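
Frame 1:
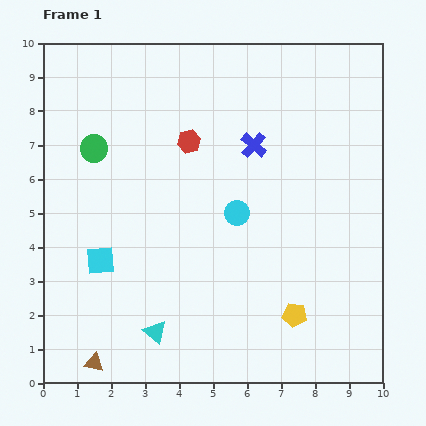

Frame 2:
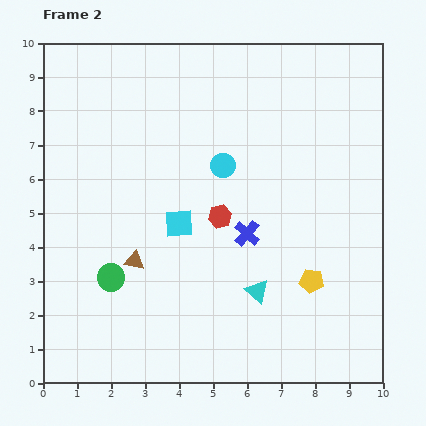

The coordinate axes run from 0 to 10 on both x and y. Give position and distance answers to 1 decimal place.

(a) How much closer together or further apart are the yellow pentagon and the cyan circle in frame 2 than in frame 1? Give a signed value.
+0.9

Distance in frame 1: 3.4. Distance in frame 2: 4.3.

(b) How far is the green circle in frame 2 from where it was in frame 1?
3.8

The green circle moved from (1.5, 6.9) to (2.0, 3.1), a distance of √(0.5² + 3.8²) ≈ 3.8.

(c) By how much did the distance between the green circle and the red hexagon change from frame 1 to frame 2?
+0.9

Distance in frame 1: 2.8. Distance in frame 2: 3.7.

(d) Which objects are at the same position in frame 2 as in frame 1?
none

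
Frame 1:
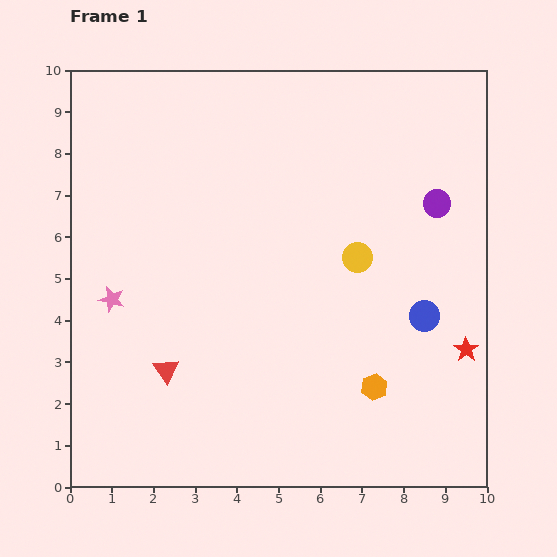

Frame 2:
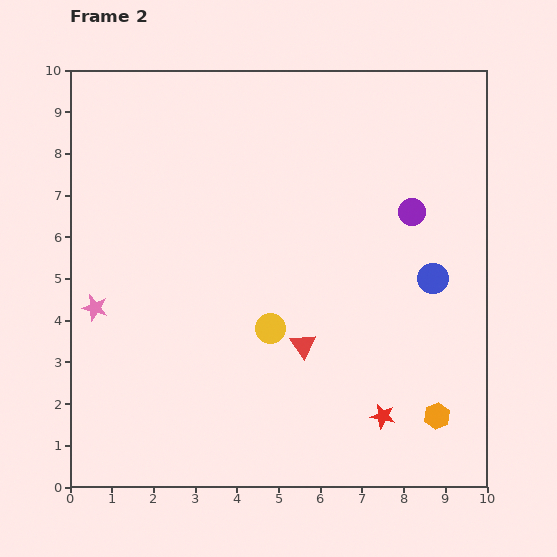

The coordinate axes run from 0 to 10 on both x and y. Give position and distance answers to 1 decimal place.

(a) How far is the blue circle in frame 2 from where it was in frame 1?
0.9

The blue circle moved from (8.5, 4.1) to (8.7, 5.0), a distance of √(0.2² + 0.9²) ≈ 0.9.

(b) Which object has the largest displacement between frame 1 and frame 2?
the red triangle

(moved 3.4; next 2.7)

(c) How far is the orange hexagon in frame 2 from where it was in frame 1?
1.7

The orange hexagon moved from (7.3, 2.4) to (8.8, 1.7), a distance of √(1.5² + 0.7²) ≈ 1.7.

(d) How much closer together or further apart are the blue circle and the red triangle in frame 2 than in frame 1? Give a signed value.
-2.8

Distance in frame 1: 6.3. Distance in frame 2: 3.5.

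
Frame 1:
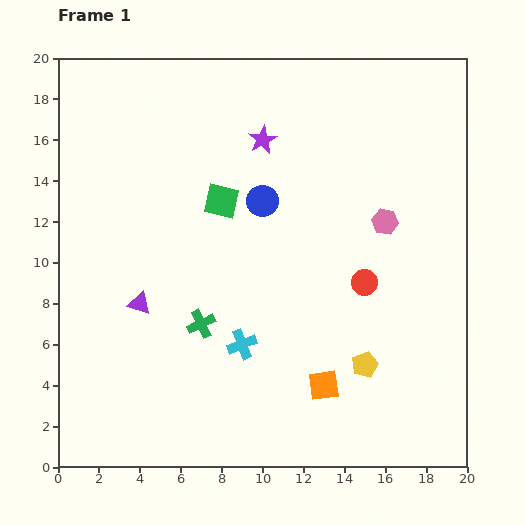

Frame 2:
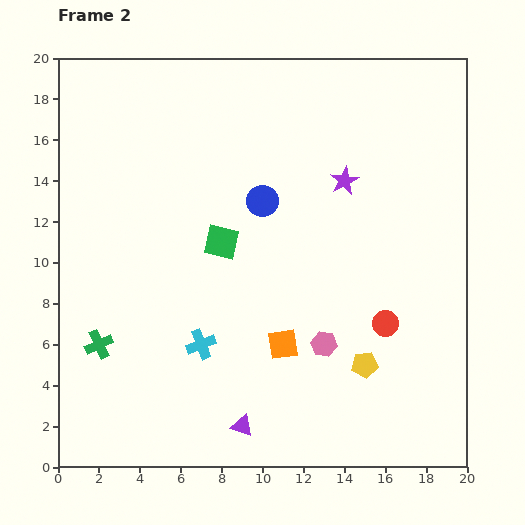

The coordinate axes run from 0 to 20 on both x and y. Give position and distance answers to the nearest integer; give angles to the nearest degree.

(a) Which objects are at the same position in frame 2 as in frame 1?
the yellow pentagon, the blue circle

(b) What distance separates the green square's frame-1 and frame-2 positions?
2

The green square moved from (8, 13) to (8, 11), a distance of √(0² + 2²) ≈ 2.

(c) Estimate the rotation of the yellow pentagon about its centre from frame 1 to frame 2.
16° clockwise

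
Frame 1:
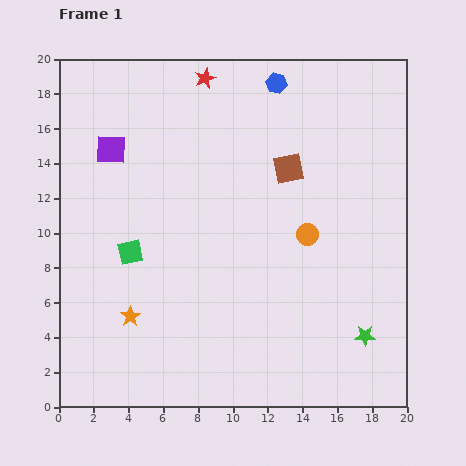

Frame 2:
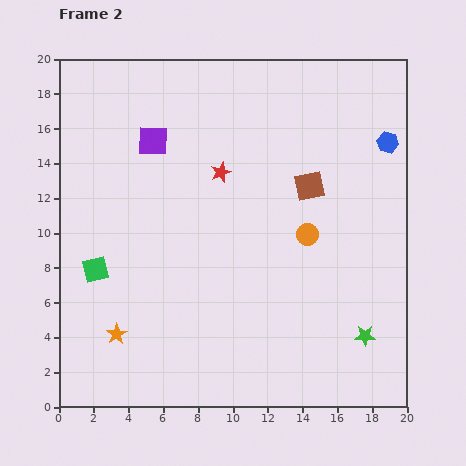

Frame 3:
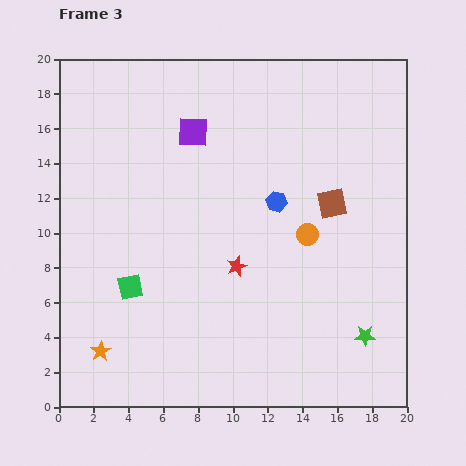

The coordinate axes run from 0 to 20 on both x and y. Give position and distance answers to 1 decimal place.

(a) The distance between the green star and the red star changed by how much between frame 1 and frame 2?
-4.9

Distance in frame 1: 17.4. Distance in frame 2: 12.5.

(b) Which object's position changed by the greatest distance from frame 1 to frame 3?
the red star

(moved 10.9; next 6.8)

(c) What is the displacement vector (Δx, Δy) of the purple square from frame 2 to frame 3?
(2.3, 0.5)

The purple square was at (5.4, 15.3) in frame 2 and (7.7, 15.8) in frame 3.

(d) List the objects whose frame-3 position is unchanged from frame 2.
the orange circle, the green star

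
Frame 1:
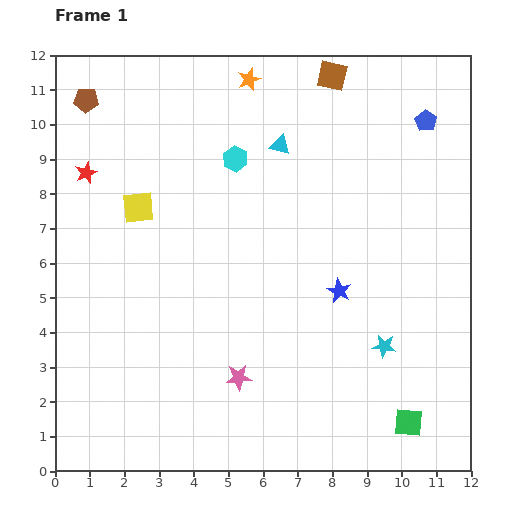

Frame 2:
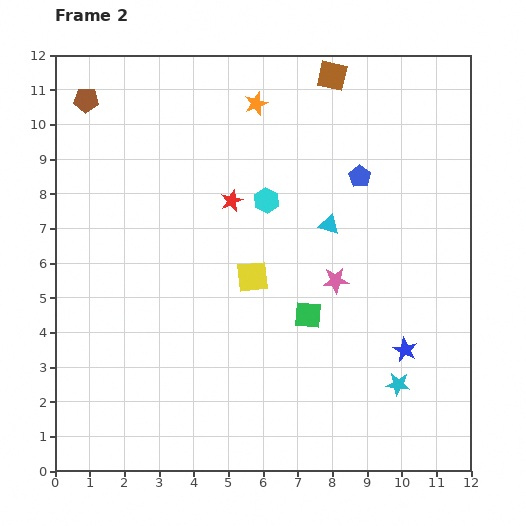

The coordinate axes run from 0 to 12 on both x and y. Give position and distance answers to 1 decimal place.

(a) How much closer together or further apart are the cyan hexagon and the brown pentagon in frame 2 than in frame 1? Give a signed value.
+1.4

Distance in frame 1: 4.6. Distance in frame 2: 6.0.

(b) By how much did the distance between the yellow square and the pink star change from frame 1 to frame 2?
-3.3

Distance in frame 1: 5.7. Distance in frame 2: 2.4.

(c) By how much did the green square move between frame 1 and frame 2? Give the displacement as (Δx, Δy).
(-2.9, 3.1)

The green square was at (10.2, 1.4) in frame 1 and (7.3, 4.5) in frame 2.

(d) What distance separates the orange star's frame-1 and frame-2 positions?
0.7

The orange star moved from (5.6, 11.3) to (5.8, 10.6), a distance of √(0.2² + 0.7²) ≈ 0.7.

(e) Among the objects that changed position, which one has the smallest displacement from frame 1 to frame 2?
the orange star

(moved 0.7)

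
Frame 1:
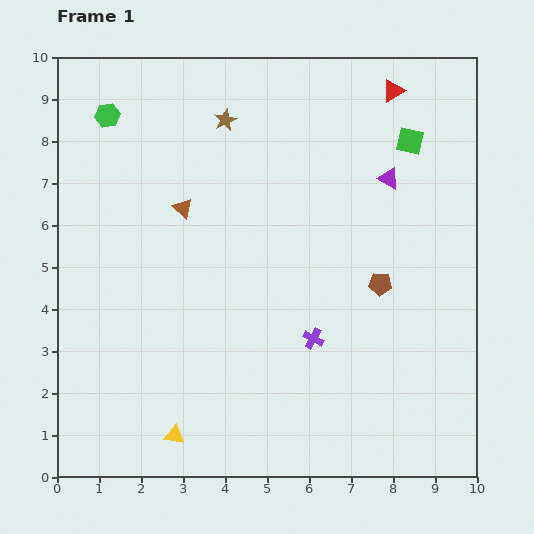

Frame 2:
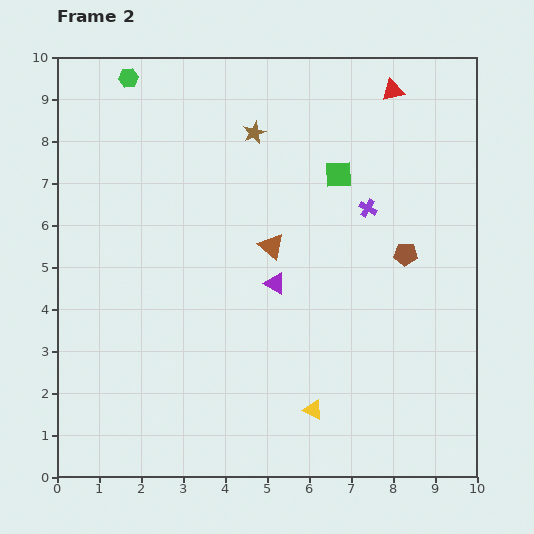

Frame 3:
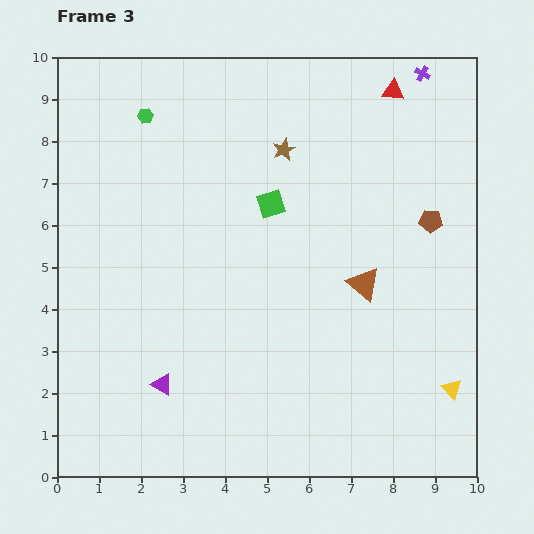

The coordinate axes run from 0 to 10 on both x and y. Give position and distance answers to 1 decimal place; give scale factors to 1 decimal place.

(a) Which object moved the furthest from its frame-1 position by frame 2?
the purple triangle

(moved 3.7; next 3.4)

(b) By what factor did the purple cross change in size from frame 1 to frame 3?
0.7×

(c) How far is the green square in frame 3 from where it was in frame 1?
3.6

The green square moved from (8.4, 8.0) to (5.1, 6.5), a distance of √(3.3² + 1.5²) ≈ 3.6.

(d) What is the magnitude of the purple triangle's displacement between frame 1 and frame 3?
7.3

The purple triangle moved from (7.9, 7.1) to (2.5, 2.2), a distance of √(5.4² + 4.9²) ≈ 7.3.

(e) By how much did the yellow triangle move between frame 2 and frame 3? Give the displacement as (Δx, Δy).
(3.3, 0.5)

The yellow triangle was at (6.1, 1.6) in frame 2 and (9.4, 2.1) in frame 3.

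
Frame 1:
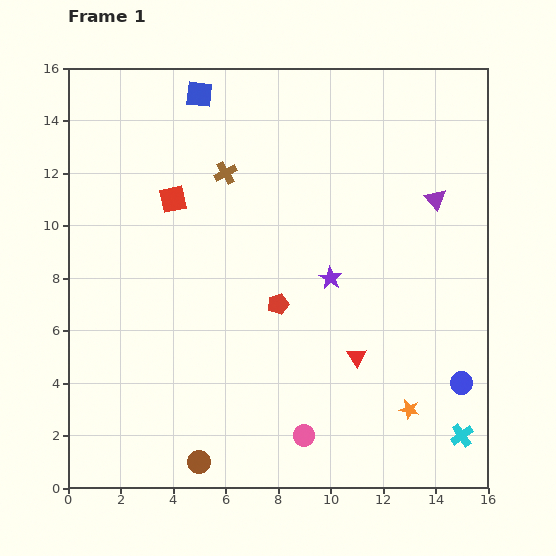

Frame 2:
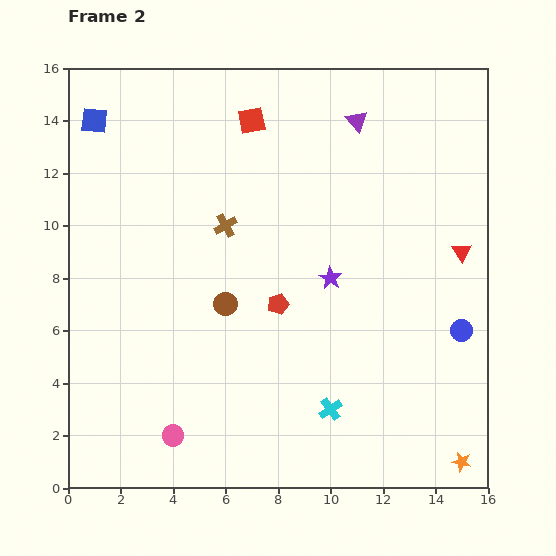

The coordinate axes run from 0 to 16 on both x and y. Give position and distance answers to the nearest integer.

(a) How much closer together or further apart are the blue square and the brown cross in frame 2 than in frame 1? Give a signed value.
+3

Distance in frame 1: 3. Distance in frame 2: 6.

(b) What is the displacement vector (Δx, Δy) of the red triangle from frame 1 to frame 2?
(4, 4)

The red triangle was at (11, 5) in frame 1 and (15, 9) in frame 2.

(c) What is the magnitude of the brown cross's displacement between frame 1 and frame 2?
2

The brown cross moved from (6, 12) to (6, 10), a distance of √(0² + 2²) ≈ 2.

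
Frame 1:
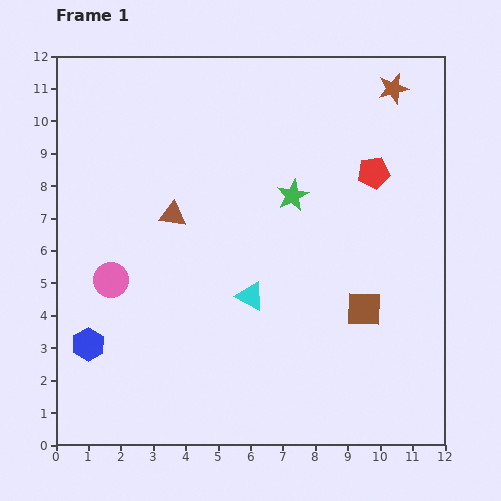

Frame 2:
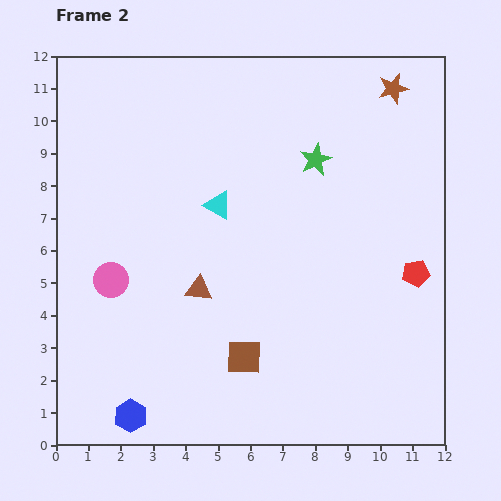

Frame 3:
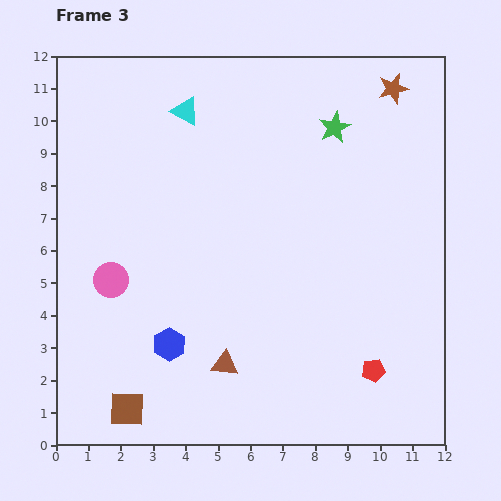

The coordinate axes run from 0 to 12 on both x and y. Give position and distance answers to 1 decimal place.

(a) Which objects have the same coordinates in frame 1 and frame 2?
the brown star, the pink circle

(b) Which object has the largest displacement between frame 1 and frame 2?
the brown square

(moved 4.0; next 3.4)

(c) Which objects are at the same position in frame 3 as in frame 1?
the brown star, the pink circle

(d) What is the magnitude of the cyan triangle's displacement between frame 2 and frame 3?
3.1

The cyan triangle moved from (5.0, 7.4) to (4.0, 10.3), a distance of √(1.0² + 2.9²) ≈ 3.1.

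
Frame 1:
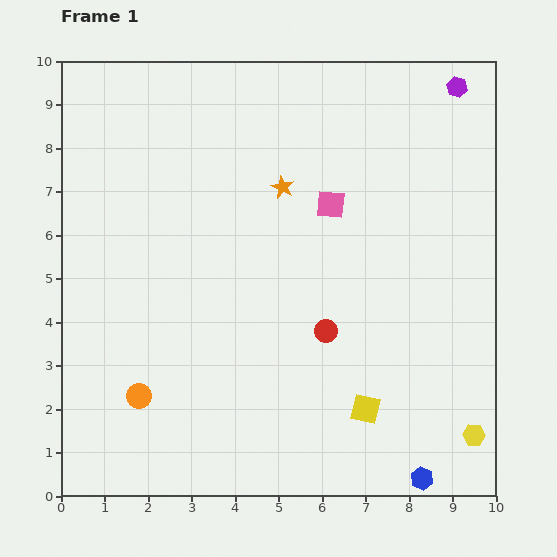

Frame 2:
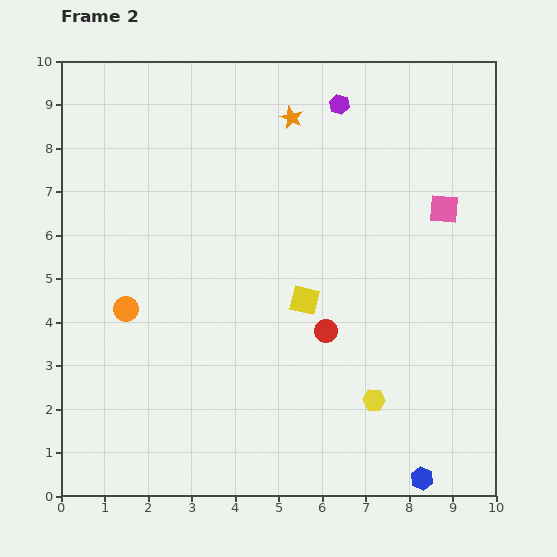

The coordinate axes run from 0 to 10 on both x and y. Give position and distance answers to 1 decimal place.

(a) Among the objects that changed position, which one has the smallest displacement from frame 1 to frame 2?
the orange star

(moved 1.6)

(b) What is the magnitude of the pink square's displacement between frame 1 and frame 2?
2.6

The pink square moved from (6.2, 6.7) to (8.8, 6.6), a distance of √(2.6² + 0.1²) ≈ 2.6.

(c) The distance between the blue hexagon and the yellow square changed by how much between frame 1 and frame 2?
+2.8

Distance in frame 1: 2.1. Distance in frame 2: 4.9.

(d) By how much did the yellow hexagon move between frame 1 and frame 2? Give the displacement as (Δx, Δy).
(-2.3, 0.8)

The yellow hexagon was at (9.5, 1.4) in frame 1 and (7.2, 2.2) in frame 2.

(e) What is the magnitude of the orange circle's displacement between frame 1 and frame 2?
2.0

The orange circle moved from (1.8, 2.3) to (1.5, 4.3), a distance of √(0.3² + 2.0²) ≈ 2.0.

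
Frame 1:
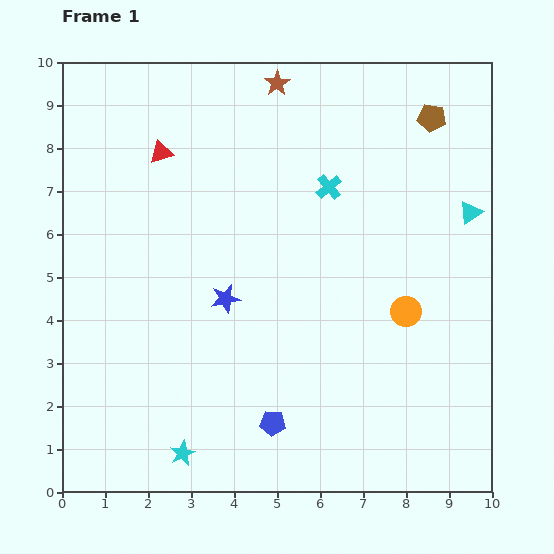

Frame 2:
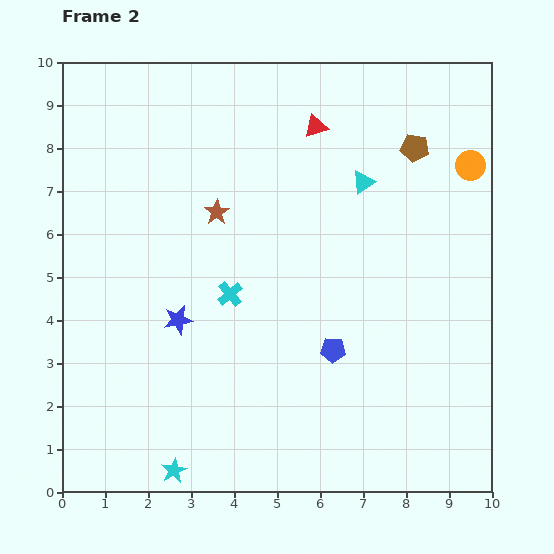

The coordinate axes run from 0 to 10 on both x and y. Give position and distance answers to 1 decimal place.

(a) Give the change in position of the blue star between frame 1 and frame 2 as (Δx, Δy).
(-1.1, -0.5)

The blue star was at (3.8, 4.5) in frame 1 and (2.7, 4.0) in frame 2.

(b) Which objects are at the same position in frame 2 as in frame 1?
none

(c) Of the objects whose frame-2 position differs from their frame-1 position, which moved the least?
the cyan star

(moved 0.4)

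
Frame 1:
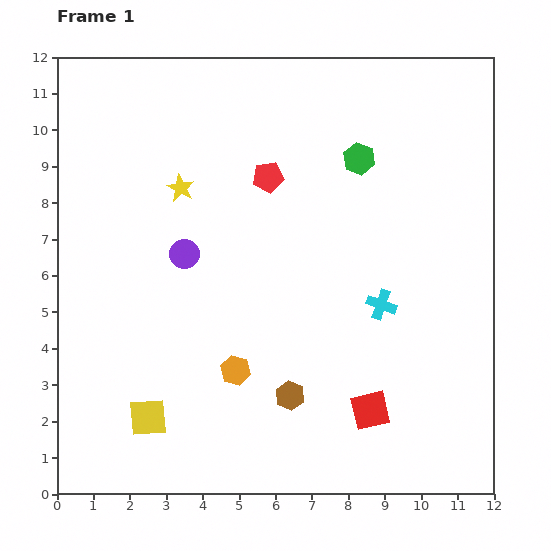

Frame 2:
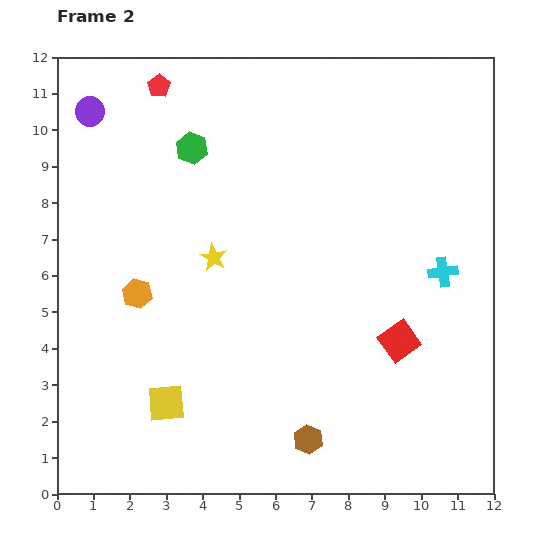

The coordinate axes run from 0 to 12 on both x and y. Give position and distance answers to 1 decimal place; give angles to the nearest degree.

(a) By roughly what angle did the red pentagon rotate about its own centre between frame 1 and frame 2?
25° counter-clockwise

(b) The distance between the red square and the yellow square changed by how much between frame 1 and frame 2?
+0.5

Distance in frame 1: 6.1. Distance in frame 2: 6.6.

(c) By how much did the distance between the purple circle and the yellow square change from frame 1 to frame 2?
+3.7

Distance in frame 1: 4.6. Distance in frame 2: 8.3.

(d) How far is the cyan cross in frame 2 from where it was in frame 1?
1.9

The cyan cross moved from (8.9, 5.2) to (10.6, 6.1), a distance of √(1.7² + 0.9²) ≈ 1.9.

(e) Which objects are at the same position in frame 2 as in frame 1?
none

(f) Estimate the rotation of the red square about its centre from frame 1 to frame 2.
22° counter-clockwise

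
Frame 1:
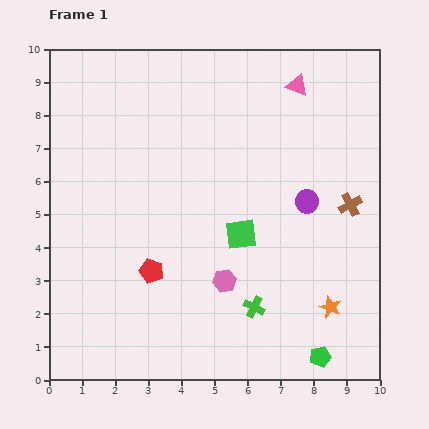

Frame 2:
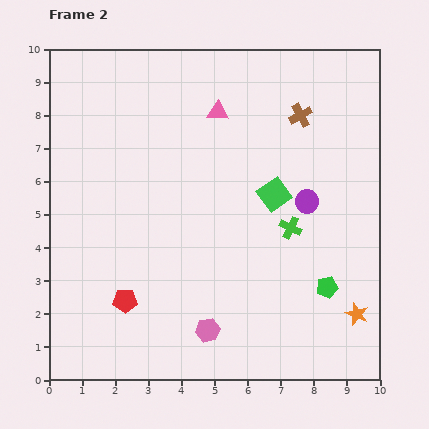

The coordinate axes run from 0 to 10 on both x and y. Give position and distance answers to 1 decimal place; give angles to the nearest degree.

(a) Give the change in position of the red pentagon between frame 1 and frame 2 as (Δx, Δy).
(-0.8, -0.9)

The red pentagon was at (3.1, 3.3) in frame 1 and (2.3, 2.4) in frame 2.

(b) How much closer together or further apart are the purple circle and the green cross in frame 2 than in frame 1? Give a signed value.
-2.7

Distance in frame 1: 3.6. Distance in frame 2: 0.9.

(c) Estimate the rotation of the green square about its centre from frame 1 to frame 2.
29° counter-clockwise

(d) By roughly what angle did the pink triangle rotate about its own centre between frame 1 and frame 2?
16° counter-clockwise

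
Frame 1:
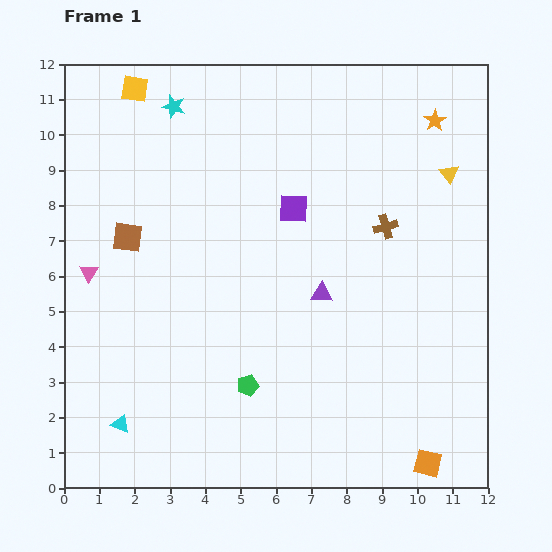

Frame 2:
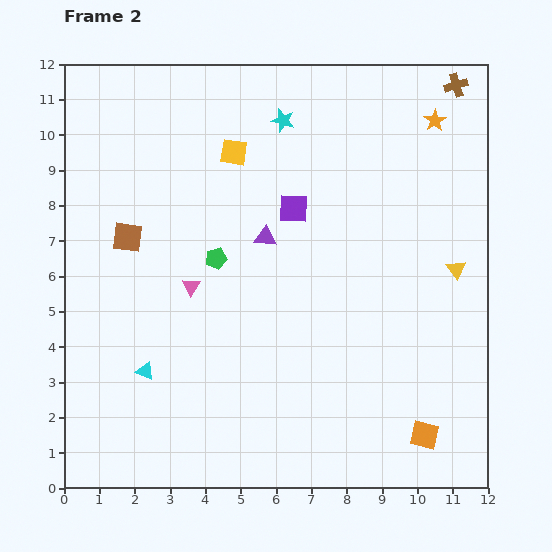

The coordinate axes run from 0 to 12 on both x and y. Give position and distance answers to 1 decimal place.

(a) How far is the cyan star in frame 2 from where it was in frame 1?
3.1

The cyan star moved from (3.1, 10.8) to (6.2, 10.4), a distance of √(3.1² + 0.4²) ≈ 3.1.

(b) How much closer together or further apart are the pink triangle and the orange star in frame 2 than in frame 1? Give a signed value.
-2.4

Distance in frame 1: 10.7. Distance in frame 2: 8.3.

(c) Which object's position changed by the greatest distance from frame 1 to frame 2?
the brown cross

(moved 4.5; next 3.7)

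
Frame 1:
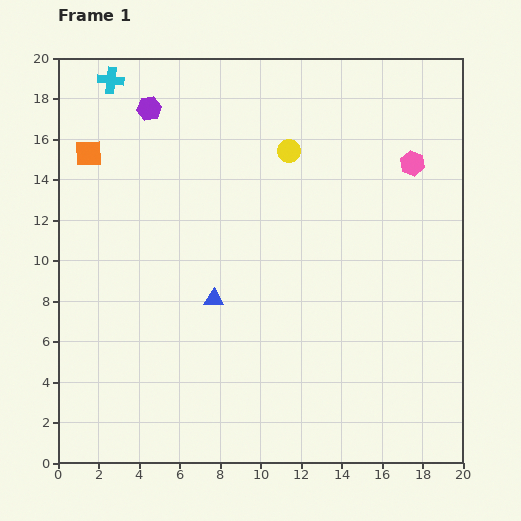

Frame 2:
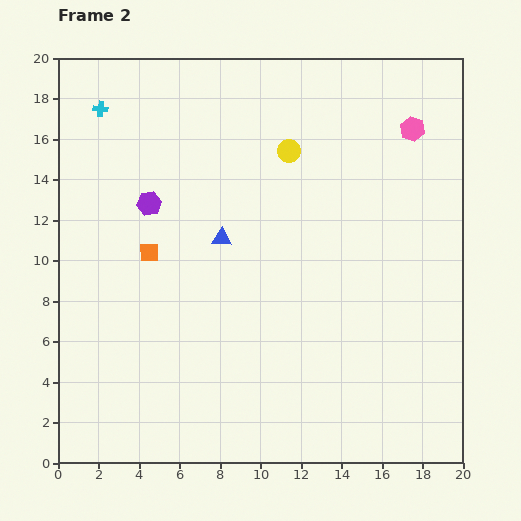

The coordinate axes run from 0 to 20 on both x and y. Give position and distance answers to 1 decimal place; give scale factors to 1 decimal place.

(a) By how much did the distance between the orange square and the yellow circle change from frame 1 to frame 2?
-1.4

Distance in frame 1: 9.9. Distance in frame 2: 8.5.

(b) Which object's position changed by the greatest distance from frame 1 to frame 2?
the orange square

(moved 5.7; next 4.7)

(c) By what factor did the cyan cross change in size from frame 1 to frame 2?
0.6×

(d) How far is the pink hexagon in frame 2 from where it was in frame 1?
1.7

The pink hexagon moved from (17.5, 14.8) to (17.5, 16.5), a distance of √(0.0² + 1.7²) ≈ 1.7.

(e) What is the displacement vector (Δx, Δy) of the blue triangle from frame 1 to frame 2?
(0.4, 3.0)

The blue triangle was at (7.7, 8.1) in frame 1 and (8.1, 11.1) in frame 2.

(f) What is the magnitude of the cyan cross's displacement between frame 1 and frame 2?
1.5

The cyan cross moved from (2.6, 18.9) to (2.1, 17.5), a distance of √(0.5² + 1.4²) ≈ 1.5.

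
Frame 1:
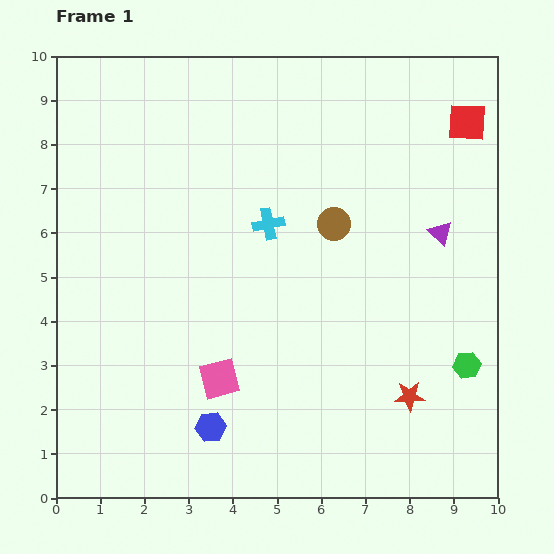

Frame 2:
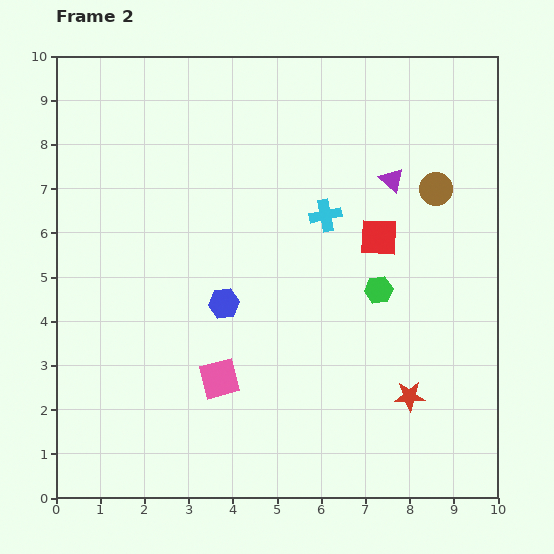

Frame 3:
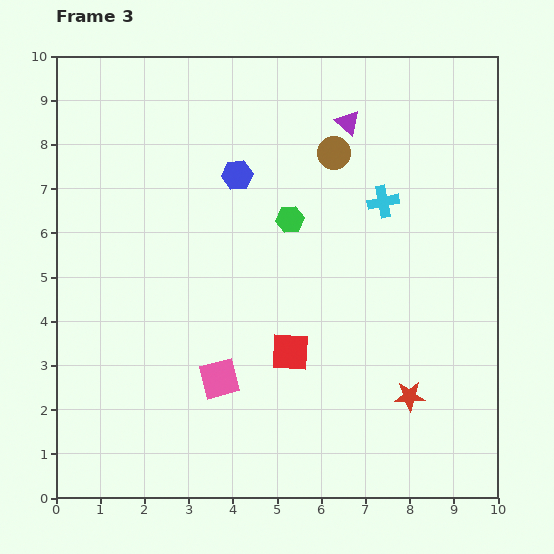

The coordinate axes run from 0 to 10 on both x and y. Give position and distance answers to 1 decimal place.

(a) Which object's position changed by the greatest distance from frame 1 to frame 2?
the red square

(moved 3.3; next 2.8)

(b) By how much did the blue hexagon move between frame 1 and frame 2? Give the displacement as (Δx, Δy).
(0.3, 2.8)

The blue hexagon was at (3.5, 1.6) in frame 1 and (3.8, 4.4) in frame 2.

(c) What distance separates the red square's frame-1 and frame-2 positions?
3.3

The red square moved from (9.3, 8.5) to (7.3, 5.9), a distance of √(2.0² + 2.6²) ≈ 3.3.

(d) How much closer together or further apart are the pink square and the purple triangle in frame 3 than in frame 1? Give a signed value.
+0.5

Distance in frame 1: 6.0. Distance in frame 3: 6.5.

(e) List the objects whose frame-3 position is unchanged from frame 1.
the red star, the pink square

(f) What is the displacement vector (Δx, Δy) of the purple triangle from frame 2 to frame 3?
(-1.0, 1.3)

The purple triangle was at (7.6, 7.2) in frame 2 and (6.6, 8.5) in frame 3.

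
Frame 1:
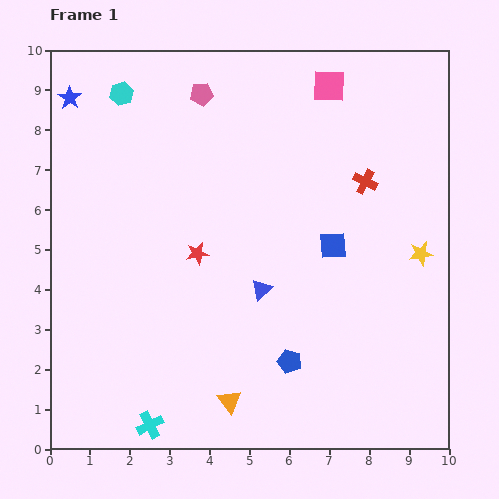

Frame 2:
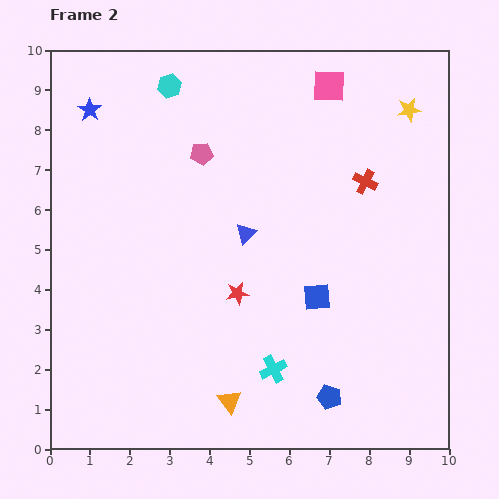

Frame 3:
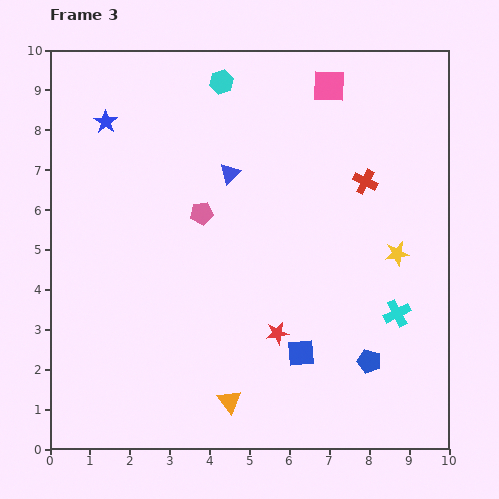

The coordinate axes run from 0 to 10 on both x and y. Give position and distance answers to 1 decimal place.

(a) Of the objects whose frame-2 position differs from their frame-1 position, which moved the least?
the blue star

(moved 0.6)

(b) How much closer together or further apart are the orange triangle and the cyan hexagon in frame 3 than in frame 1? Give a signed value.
-0.2

Distance in frame 1: 8.2. Distance in frame 3: 8.0.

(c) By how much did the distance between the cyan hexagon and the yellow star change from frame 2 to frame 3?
+0.2

Distance in frame 2: 6.0. Distance in frame 3: 6.2.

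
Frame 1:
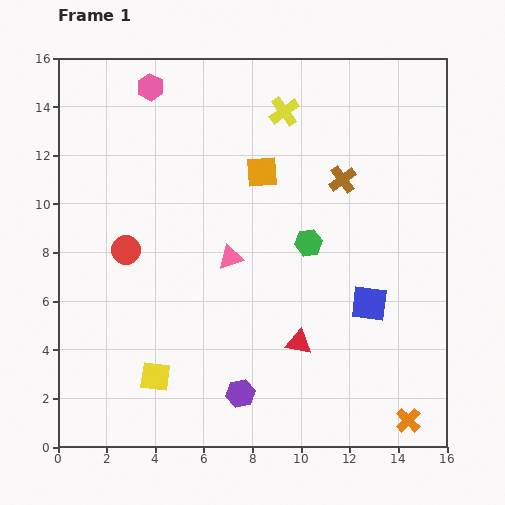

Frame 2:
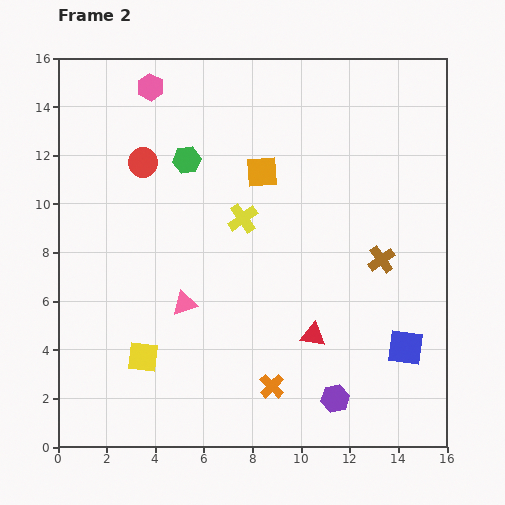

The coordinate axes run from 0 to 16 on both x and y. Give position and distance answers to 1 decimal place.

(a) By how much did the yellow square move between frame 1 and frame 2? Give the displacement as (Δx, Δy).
(-0.5, 0.8)

The yellow square was at (4.0, 2.9) in frame 1 and (3.5, 3.7) in frame 2.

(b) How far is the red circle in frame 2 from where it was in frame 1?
3.7

The red circle moved from (2.8, 8.1) to (3.5, 11.7), a distance of √(0.7² + 3.6²) ≈ 3.7.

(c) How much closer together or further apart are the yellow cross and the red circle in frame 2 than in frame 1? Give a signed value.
-3.9

Distance in frame 1: 8.6. Distance in frame 2: 4.7.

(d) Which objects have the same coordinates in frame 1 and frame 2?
the pink hexagon, the orange square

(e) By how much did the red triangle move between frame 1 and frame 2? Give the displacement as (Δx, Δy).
(0.6, 0.3)

The red triangle was at (9.9, 4.3) in frame 1 and (10.5, 4.6) in frame 2.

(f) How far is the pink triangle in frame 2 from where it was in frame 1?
2.7

The pink triangle moved from (7.1, 7.8) to (5.2, 5.9), a distance of √(1.9² + 1.9²) ≈ 2.7.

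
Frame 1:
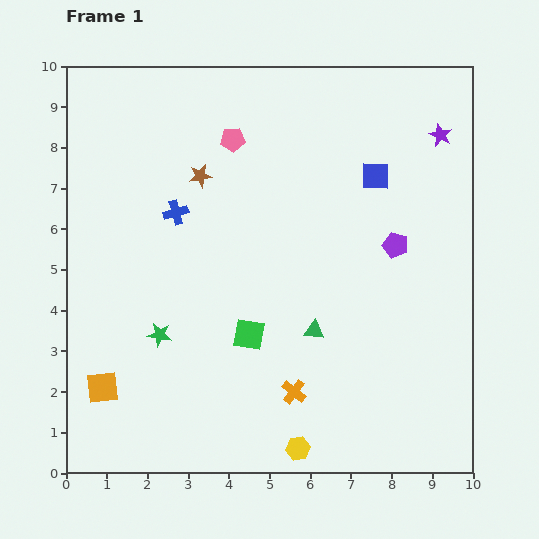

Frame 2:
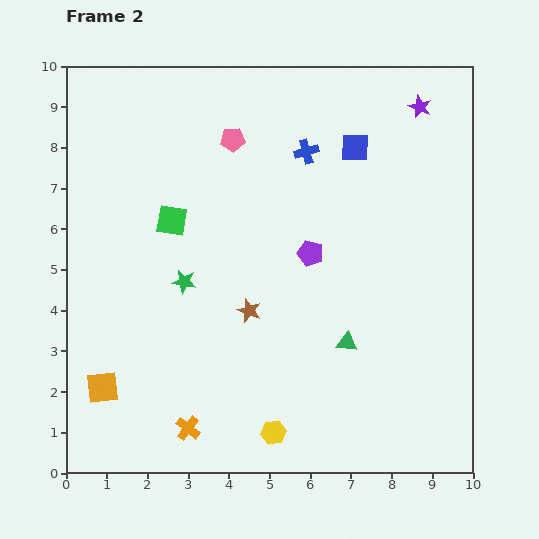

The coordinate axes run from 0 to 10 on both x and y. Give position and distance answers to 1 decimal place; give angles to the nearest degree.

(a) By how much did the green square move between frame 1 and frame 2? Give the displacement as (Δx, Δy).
(-1.9, 2.8)

The green square was at (4.5, 3.4) in frame 1 and (2.6, 6.2) in frame 2.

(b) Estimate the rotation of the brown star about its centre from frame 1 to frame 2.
30° clockwise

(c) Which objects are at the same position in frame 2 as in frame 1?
the orange square, the pink pentagon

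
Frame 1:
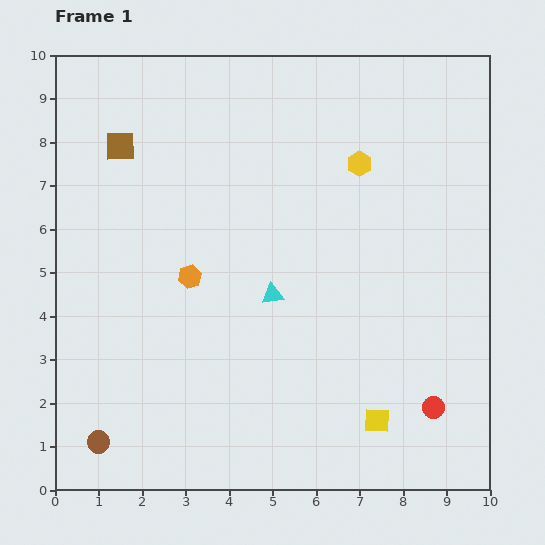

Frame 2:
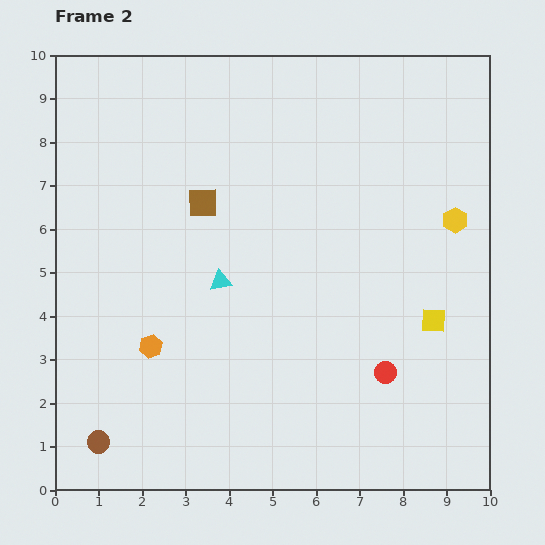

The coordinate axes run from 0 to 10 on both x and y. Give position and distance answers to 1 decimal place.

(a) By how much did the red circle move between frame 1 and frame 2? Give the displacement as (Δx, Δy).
(-1.1, 0.8)

The red circle was at (8.7, 1.9) in frame 1 and (7.6, 2.7) in frame 2.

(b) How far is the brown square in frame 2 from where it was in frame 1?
2.3

The brown square moved from (1.5, 7.9) to (3.4, 6.6), a distance of √(1.9² + 1.3²) ≈ 2.3.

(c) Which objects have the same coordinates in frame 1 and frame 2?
the brown circle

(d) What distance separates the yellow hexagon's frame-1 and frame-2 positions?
2.6

The yellow hexagon moved from (7.0, 7.5) to (9.2, 6.2), a distance of √(2.2² + 1.3²) ≈ 2.6.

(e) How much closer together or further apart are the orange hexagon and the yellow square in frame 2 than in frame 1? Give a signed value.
+1.1

Distance in frame 1: 5.4. Distance in frame 2: 6.5.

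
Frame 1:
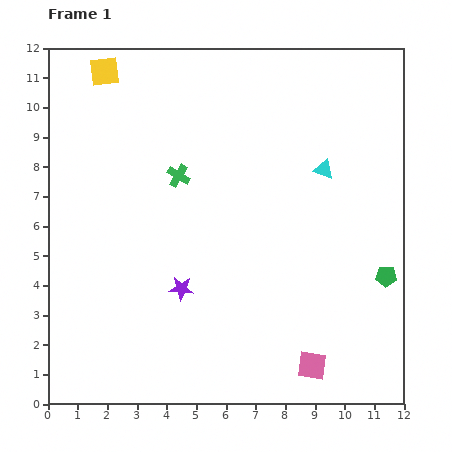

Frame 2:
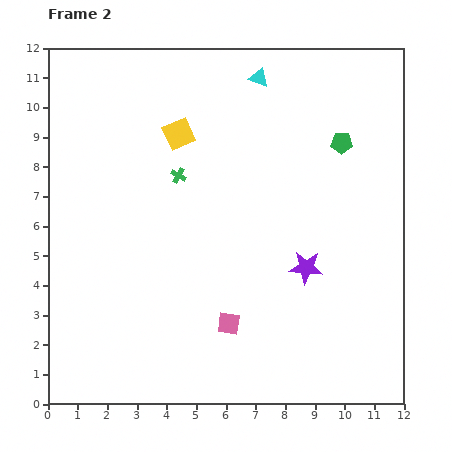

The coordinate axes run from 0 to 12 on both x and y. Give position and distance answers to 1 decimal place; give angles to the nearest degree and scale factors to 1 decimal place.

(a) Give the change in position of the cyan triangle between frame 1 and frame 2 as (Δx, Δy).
(-2.2, 3.1)

The cyan triangle was at (9.3, 7.9) in frame 1 and (7.1, 11.0) in frame 2.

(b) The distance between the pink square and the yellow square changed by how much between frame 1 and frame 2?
-5.5

Distance in frame 1: 12.1. Distance in frame 2: 6.6.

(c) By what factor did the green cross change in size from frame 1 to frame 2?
0.7×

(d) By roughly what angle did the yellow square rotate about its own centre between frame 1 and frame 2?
18° counter-clockwise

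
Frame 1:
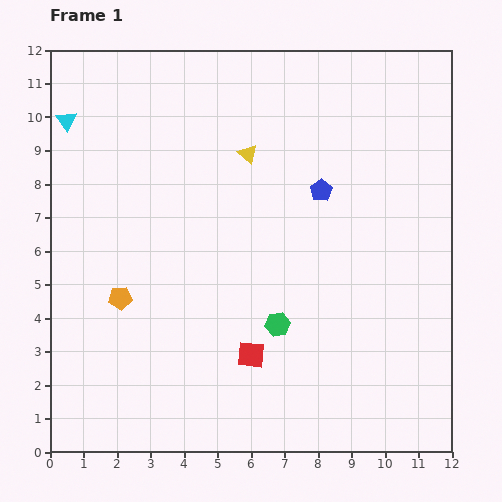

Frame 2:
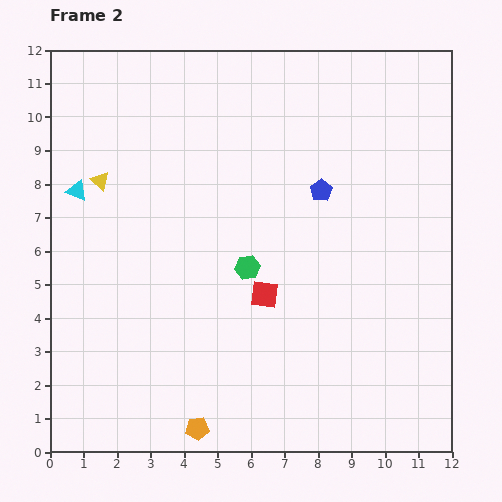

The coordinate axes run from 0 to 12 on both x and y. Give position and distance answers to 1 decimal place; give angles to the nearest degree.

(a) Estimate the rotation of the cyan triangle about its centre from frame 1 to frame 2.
34° counter-clockwise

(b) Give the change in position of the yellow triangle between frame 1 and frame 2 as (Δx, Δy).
(-4.4, -0.8)

The yellow triangle was at (5.9, 8.9) in frame 1 and (1.5, 8.1) in frame 2.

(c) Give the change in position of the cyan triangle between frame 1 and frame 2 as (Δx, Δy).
(0.3, -2.1)

The cyan triangle was at (0.5, 9.9) in frame 1 and (0.8, 7.8) in frame 2.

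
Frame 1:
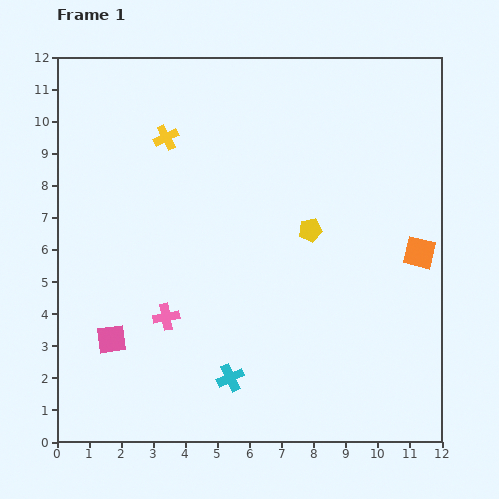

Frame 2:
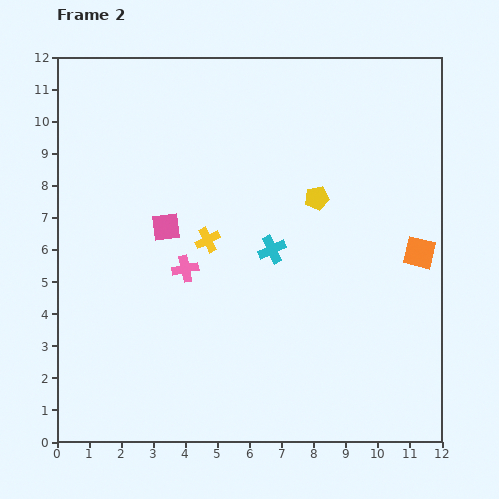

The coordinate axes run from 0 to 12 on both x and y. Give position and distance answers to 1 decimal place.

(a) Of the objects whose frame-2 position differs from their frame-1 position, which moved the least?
the yellow pentagon

(moved 1.0)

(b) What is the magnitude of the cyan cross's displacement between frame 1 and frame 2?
4.2

The cyan cross moved from (5.4, 2.0) to (6.7, 6.0), a distance of √(1.3² + 4.0²) ≈ 4.2.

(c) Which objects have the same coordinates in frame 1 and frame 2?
the orange square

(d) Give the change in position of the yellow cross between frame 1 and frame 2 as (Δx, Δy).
(1.3, -3.2)

The yellow cross was at (3.4, 9.5) in frame 1 and (4.7, 6.3) in frame 2.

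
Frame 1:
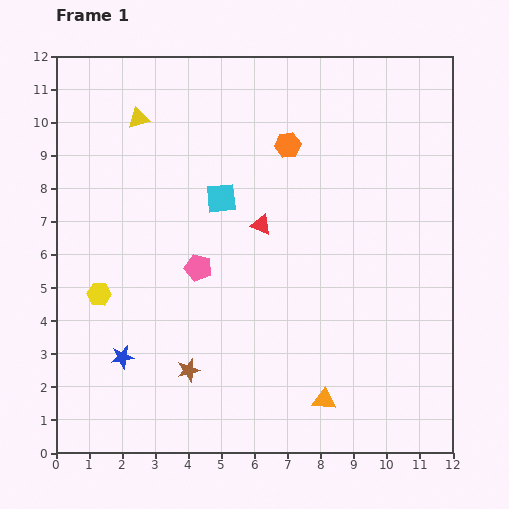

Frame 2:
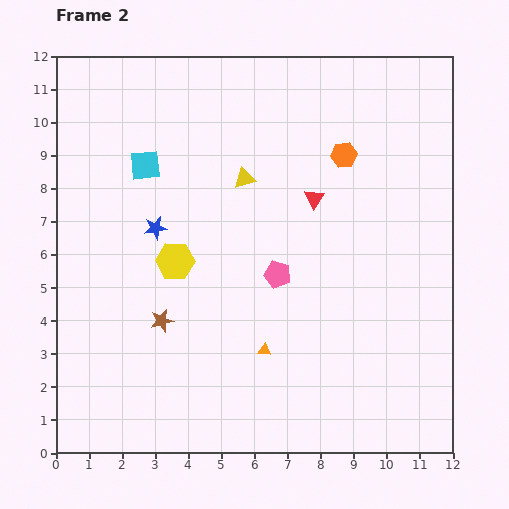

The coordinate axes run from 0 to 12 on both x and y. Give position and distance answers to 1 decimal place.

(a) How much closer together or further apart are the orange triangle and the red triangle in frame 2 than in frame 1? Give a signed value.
-0.8

Distance in frame 1: 5.6. Distance in frame 2: 4.8.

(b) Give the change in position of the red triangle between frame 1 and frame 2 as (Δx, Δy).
(1.6, 0.8)

The red triangle was at (6.2, 6.9) in frame 1 and (7.8, 7.7) in frame 2.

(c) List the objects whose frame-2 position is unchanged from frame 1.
none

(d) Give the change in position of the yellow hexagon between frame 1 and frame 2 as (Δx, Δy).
(2.3, 1.0)

The yellow hexagon was at (1.3, 4.8) in frame 1 and (3.6, 5.8) in frame 2.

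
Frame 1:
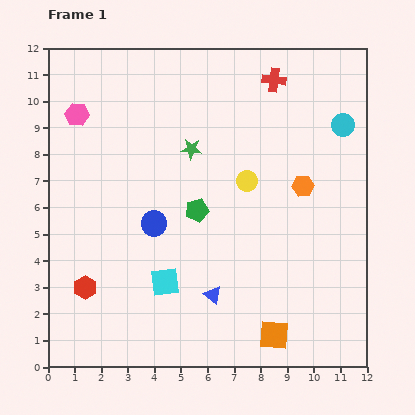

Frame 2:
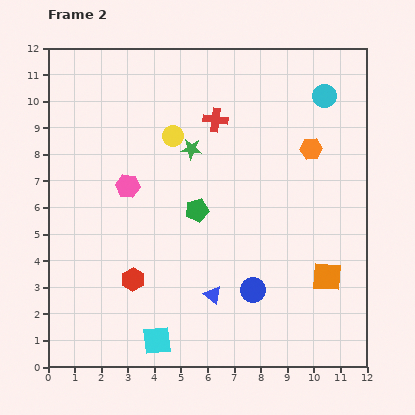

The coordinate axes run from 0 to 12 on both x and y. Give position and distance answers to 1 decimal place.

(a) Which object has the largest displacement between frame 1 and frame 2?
the blue circle

(moved 4.5; next 3.3)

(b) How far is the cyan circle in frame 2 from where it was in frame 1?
1.3

The cyan circle moved from (11.1, 9.1) to (10.4, 10.2), a distance of √(0.7² + 1.1²) ≈ 1.3.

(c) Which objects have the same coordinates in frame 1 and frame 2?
the green star, the blue triangle, the green pentagon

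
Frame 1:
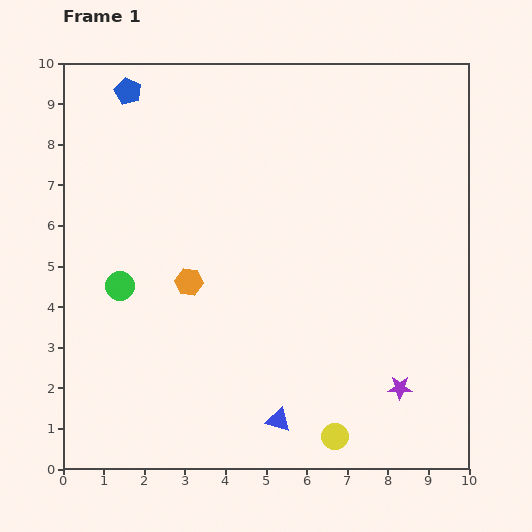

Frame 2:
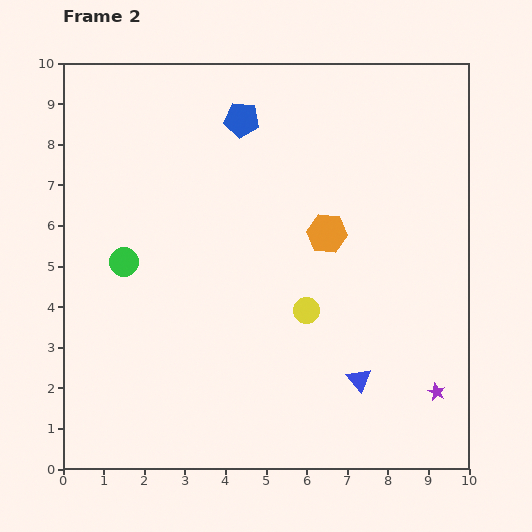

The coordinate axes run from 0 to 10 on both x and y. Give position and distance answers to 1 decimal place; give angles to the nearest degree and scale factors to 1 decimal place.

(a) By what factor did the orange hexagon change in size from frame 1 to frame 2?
1.4×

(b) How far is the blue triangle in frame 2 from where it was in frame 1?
2.2

The blue triangle moved from (5.3, 1.2) to (7.3, 2.2), a distance of √(2.0² + 1.0²) ≈ 2.2.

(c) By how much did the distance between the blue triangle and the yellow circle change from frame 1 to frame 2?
+0.6

Distance in frame 1: 1.5. Distance in frame 2: 2.1.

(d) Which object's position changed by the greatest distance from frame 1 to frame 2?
the orange hexagon

(moved 3.6; next 3.2)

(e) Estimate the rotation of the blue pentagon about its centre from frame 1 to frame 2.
18° counter-clockwise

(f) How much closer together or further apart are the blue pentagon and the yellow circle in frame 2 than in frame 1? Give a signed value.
-4.9

Distance in frame 1: 9.9. Distance in frame 2: 5.0.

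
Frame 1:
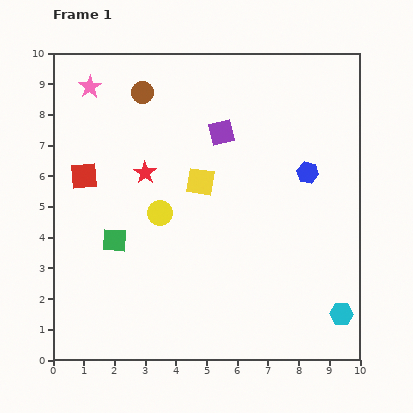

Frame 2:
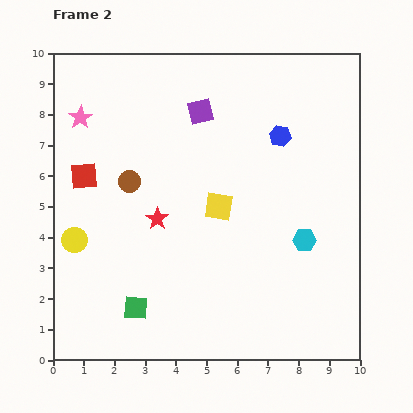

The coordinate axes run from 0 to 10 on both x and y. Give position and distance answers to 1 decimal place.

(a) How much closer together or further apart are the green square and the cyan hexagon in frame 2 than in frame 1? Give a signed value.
-1.9

Distance in frame 1: 7.8. Distance in frame 2: 5.9.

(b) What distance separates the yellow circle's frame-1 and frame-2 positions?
2.9

The yellow circle moved from (3.5, 4.8) to (0.7, 3.9), a distance of √(2.8² + 0.9²) ≈ 2.9.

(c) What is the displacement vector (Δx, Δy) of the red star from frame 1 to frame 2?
(0.4, -1.5)

The red star was at (3.0, 6.1) in frame 1 and (3.4, 4.6) in frame 2.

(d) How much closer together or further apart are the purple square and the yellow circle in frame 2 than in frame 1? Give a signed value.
+2.6

Distance in frame 1: 3.3. Distance in frame 2: 5.9.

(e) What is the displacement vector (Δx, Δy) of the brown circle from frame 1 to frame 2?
(-0.4, -2.9)

The brown circle was at (2.9, 8.7) in frame 1 and (2.5, 5.8) in frame 2.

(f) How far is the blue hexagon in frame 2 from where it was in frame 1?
1.5

The blue hexagon moved from (8.3, 6.1) to (7.4, 7.3), a distance of √(0.9² + 1.2²) ≈ 1.5.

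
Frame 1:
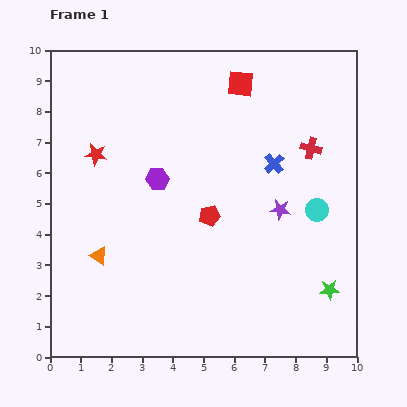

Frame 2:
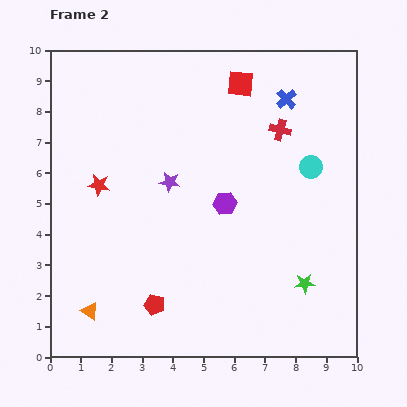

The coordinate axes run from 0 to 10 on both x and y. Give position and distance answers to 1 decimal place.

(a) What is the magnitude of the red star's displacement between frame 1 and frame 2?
1.0

The red star moved from (1.5, 6.6) to (1.6, 5.6), a distance of √(0.1² + 1.0²) ≈ 1.0.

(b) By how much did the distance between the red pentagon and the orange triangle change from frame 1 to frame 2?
-1.7

Distance in frame 1: 3.8. Distance in frame 2: 2.1.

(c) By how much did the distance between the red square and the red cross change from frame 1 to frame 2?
-1.1

Distance in frame 1: 3.1. Distance in frame 2: 2.0.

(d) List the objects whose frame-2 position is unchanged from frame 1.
the red square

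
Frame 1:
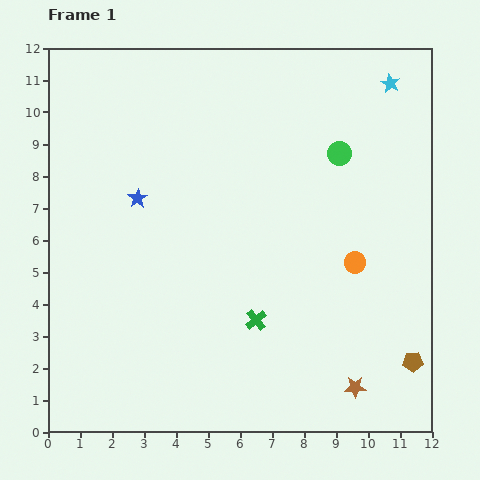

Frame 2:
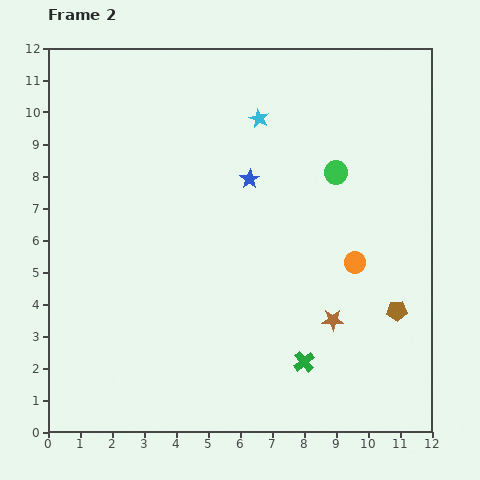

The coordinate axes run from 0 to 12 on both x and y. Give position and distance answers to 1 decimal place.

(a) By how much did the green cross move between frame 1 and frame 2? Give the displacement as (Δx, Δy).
(1.5, -1.3)

The green cross was at (6.5, 3.5) in frame 1 and (8.0, 2.2) in frame 2.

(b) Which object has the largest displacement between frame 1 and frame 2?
the cyan star

(moved 4.2; next 3.6)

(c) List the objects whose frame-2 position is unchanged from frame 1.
the orange circle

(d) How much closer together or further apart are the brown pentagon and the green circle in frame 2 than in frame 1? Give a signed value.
-2.2

Distance in frame 1: 6.9. Distance in frame 2: 4.7.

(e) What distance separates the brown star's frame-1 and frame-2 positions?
2.2

The brown star moved from (9.6, 1.4) to (8.9, 3.5), a distance of √(0.7² + 2.1²) ≈ 2.2.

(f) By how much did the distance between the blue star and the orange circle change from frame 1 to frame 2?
-2.9

Distance in frame 1: 7.1. Distance in frame 2: 4.2.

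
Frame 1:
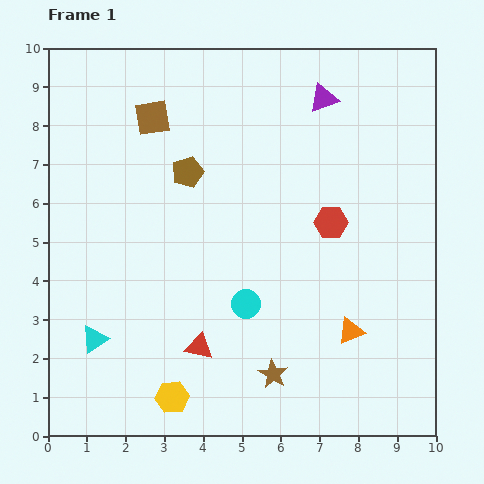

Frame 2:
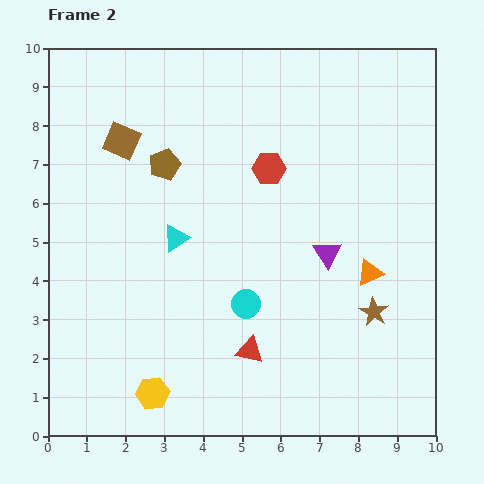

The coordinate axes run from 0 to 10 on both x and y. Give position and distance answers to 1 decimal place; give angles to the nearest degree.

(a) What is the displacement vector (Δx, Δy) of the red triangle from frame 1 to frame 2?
(1.3, -0.1)

The red triangle was at (3.9, 2.3) in frame 1 and (5.2, 2.2) in frame 2.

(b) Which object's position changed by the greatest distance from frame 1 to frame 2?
the purple triangle

(moved 4.0; next 3.3)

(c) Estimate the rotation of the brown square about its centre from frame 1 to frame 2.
33° clockwise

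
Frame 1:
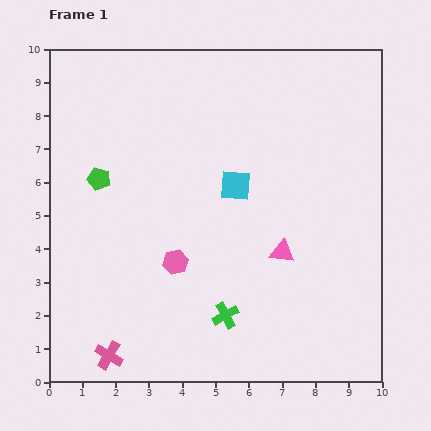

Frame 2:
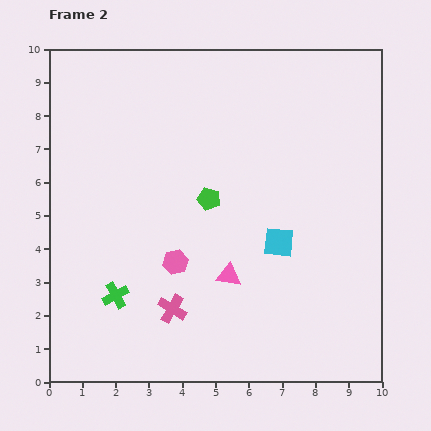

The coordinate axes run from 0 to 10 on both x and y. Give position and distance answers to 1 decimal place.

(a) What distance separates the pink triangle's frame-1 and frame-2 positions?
1.7

The pink triangle moved from (7.0, 3.9) to (5.4, 3.2), a distance of √(1.6² + 0.7²) ≈ 1.7.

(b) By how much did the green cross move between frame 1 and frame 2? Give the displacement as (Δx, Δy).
(-3.3, 0.6)

The green cross was at (5.3, 2.0) in frame 1 and (2.0, 2.6) in frame 2.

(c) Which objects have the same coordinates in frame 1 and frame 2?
the pink hexagon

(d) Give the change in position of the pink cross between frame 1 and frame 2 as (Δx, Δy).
(1.9, 1.4)

The pink cross was at (1.8, 0.8) in frame 1 and (3.7, 2.2) in frame 2.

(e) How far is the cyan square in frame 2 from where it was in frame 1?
2.1

The cyan square moved from (5.6, 5.9) to (6.9, 4.2), a distance of √(1.3² + 1.7²) ≈ 2.1.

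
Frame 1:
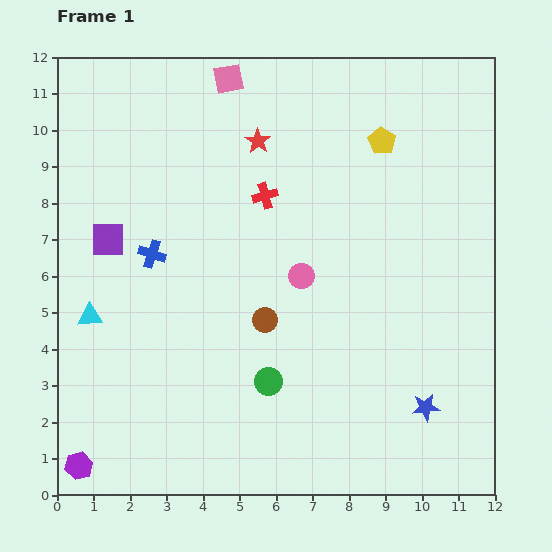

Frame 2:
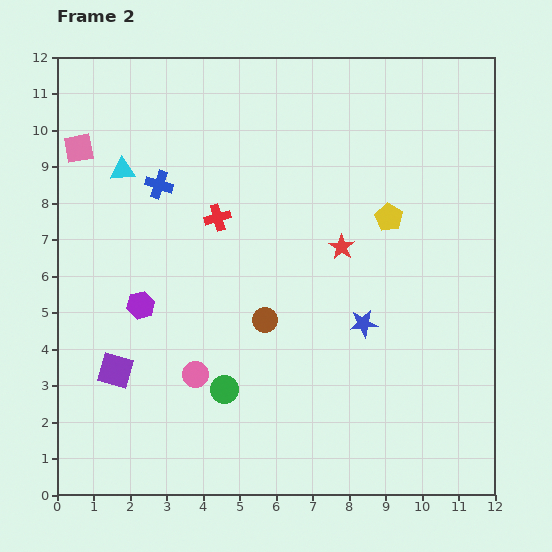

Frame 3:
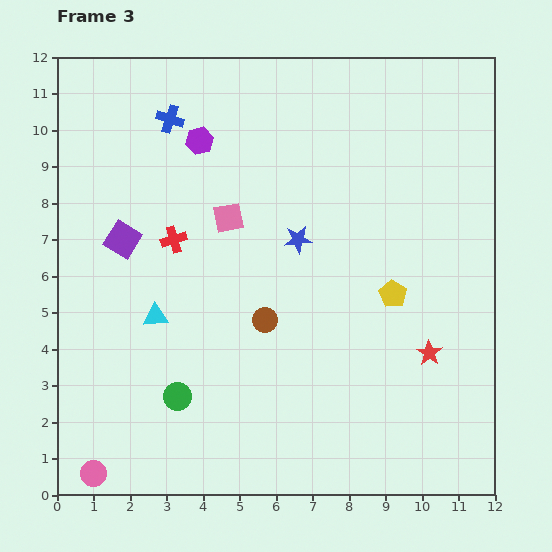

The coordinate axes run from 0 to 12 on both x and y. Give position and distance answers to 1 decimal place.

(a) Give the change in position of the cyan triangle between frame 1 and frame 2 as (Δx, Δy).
(0.9, 4.0)

The cyan triangle was at (0.9, 4.9) in frame 1 and (1.8, 8.9) in frame 2.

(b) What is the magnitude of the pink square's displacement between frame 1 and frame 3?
3.8

The pink square moved from (4.7, 11.4) to (4.7, 7.6), a distance of √(0.0² + 3.8²) ≈ 3.8.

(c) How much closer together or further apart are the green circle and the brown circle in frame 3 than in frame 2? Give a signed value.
+1.0

Distance in frame 2: 2.2. Distance in frame 3: 3.2.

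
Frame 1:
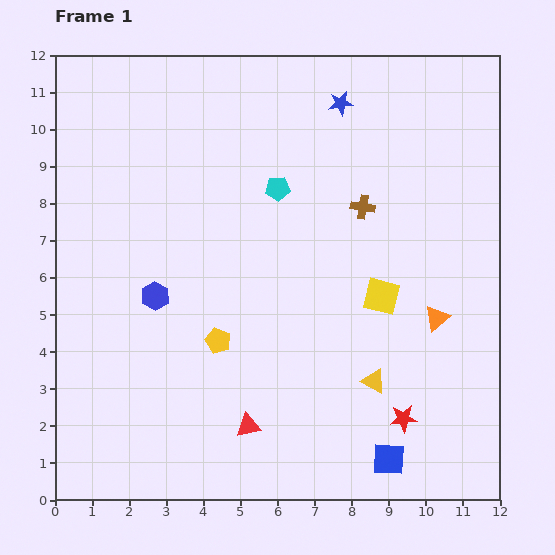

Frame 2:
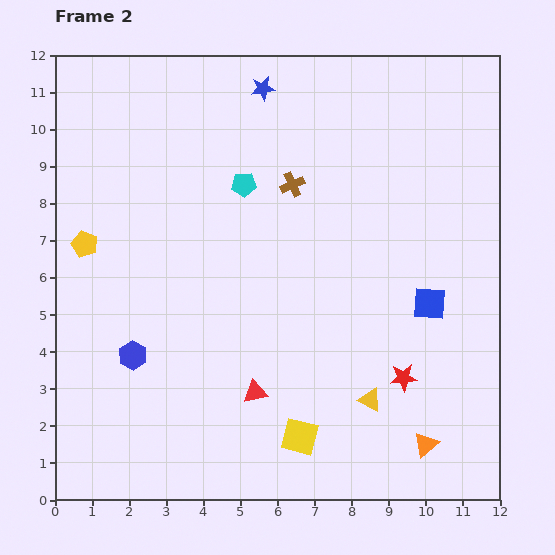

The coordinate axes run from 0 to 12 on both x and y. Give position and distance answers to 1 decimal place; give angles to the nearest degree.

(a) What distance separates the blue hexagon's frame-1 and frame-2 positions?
1.7

The blue hexagon moved from (2.7, 5.5) to (2.1, 3.9), a distance of √(0.6² + 1.6²) ≈ 1.7.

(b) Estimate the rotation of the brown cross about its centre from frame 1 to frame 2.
33° counter-clockwise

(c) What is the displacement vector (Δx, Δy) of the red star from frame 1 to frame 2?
(0.0, 1.1)

The red star was at (9.4, 2.2) in frame 1 and (9.4, 3.3) in frame 2.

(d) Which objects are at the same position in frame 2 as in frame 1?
none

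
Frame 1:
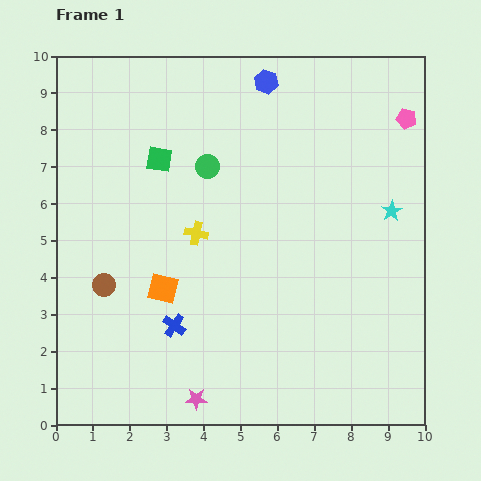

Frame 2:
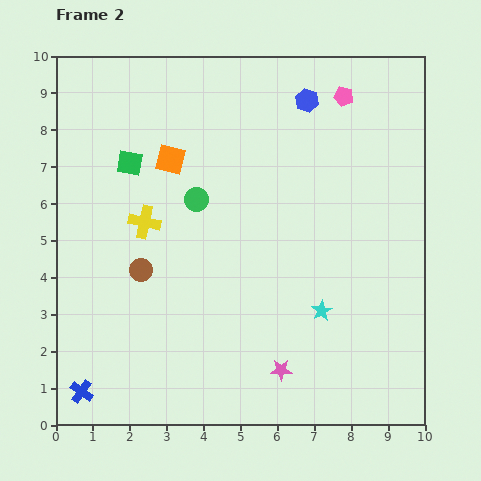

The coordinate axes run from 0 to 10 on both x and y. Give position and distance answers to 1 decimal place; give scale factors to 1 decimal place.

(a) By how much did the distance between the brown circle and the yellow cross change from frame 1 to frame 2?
-1.6

Distance in frame 1: 2.9. Distance in frame 2: 1.3.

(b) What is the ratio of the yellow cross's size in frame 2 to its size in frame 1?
1.4×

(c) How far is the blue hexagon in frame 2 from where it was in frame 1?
1.2

The blue hexagon moved from (5.7, 9.3) to (6.8, 8.8), a distance of √(1.1² + 0.5²) ≈ 1.2.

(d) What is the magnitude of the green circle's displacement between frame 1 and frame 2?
0.9

The green circle moved from (4.1, 7.0) to (3.8, 6.1), a distance of √(0.3² + 0.9²) ≈ 0.9.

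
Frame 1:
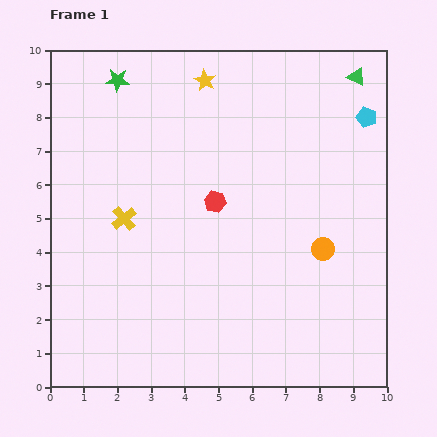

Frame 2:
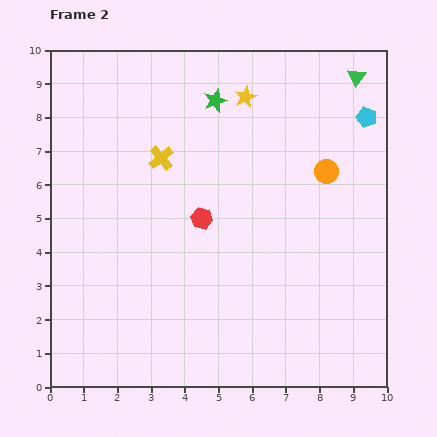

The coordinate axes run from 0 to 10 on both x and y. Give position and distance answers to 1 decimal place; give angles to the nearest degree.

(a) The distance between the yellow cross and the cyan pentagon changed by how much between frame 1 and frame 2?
-1.6

Distance in frame 1: 7.8. Distance in frame 2: 6.2.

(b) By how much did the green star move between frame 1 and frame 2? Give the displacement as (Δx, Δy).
(2.9, -0.6)

The green star was at (2.0, 9.1) in frame 1 and (4.9, 8.5) in frame 2.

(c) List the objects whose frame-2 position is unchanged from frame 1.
the cyan pentagon, the green triangle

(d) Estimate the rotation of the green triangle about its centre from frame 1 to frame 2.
39° clockwise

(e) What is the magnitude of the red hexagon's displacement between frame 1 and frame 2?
0.6

The red hexagon moved from (4.9, 5.5) to (4.5, 5.0), a distance of √(0.4² + 0.5²) ≈ 0.6.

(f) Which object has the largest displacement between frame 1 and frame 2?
the green star

(moved 3.0; next 2.3)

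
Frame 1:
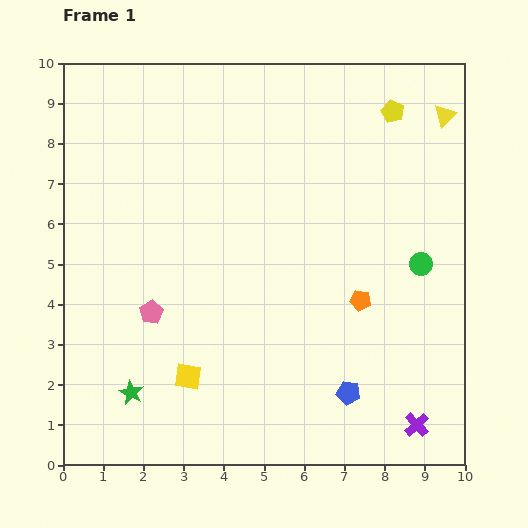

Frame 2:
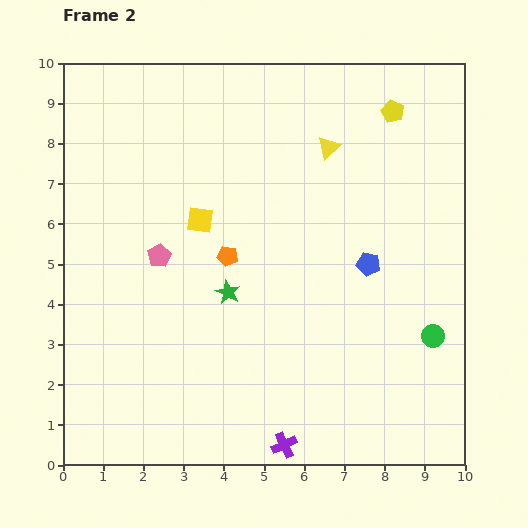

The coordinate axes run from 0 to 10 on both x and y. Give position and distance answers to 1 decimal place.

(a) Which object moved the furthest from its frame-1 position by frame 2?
the yellow square

(moved 3.9; next 3.5)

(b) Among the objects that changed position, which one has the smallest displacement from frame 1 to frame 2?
the pink pentagon

(moved 1.4)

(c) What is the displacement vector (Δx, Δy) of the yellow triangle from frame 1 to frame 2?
(-2.9, -0.8)

The yellow triangle was at (9.5, 8.7) in frame 1 and (6.6, 7.9) in frame 2.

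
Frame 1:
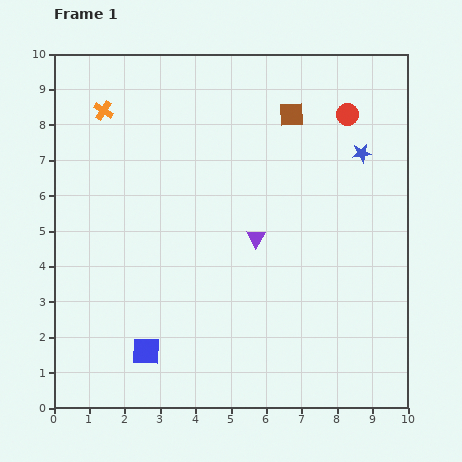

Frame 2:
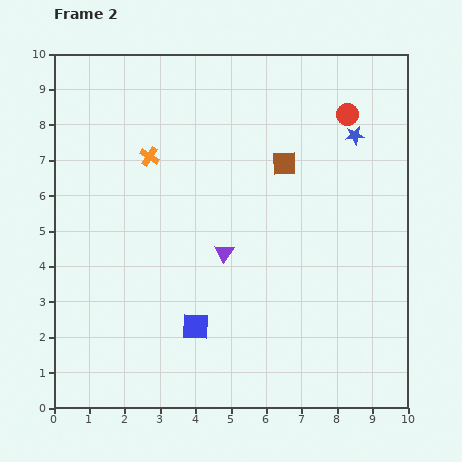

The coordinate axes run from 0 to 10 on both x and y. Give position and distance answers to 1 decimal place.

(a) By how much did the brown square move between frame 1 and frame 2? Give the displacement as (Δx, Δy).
(-0.2, -1.4)

The brown square was at (6.7, 8.3) in frame 1 and (6.5, 6.9) in frame 2.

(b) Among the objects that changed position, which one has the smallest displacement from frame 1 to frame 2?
the blue star

(moved 0.5)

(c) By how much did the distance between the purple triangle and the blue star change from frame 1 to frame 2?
+1.2

Distance in frame 1: 3.8. Distance in frame 2: 5.0.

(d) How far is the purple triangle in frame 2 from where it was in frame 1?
1.0

The purple triangle moved from (5.7, 4.8) to (4.8, 4.4), a distance of √(0.9² + 0.4²) ≈ 1.0.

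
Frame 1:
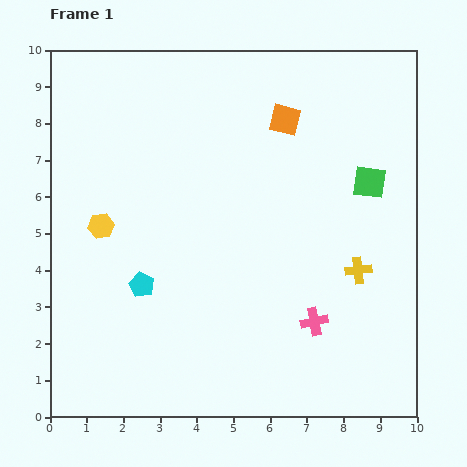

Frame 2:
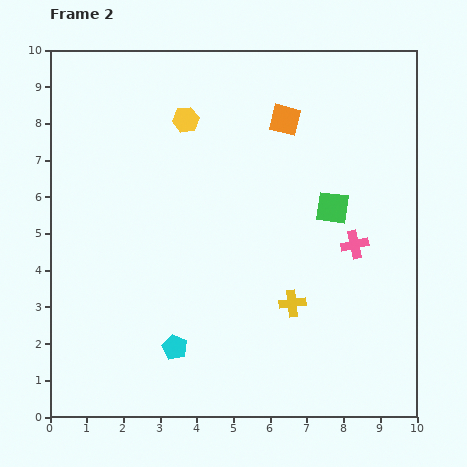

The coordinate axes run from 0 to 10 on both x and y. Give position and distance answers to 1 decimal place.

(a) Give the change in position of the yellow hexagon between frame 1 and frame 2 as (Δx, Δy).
(2.3, 2.9)

The yellow hexagon was at (1.4, 5.2) in frame 1 and (3.7, 8.1) in frame 2.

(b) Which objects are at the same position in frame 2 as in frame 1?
the orange square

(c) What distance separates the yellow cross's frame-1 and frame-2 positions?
2.0

The yellow cross moved from (8.4, 4.0) to (6.6, 3.1), a distance of √(1.8² + 0.9²) ≈ 2.0.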